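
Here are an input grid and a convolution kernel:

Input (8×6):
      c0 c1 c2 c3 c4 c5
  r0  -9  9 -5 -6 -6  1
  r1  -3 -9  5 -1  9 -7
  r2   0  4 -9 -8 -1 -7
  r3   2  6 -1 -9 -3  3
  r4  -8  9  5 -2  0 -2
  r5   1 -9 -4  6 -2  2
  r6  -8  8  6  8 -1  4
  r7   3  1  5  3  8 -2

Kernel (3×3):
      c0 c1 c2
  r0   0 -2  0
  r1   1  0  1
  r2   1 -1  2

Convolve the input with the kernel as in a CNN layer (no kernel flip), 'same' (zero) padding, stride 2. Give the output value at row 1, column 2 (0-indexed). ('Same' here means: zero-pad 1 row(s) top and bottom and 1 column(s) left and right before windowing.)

-33

The receptive field on the zero-padded input at this output position is [-1 9 -7 / -8 -1 -7 / -9 -3 3]. Elementwise product with the kernel and sum: 9·-2 + -8·1 + -7·1 + -9·1 + -3·-1 + 3·2.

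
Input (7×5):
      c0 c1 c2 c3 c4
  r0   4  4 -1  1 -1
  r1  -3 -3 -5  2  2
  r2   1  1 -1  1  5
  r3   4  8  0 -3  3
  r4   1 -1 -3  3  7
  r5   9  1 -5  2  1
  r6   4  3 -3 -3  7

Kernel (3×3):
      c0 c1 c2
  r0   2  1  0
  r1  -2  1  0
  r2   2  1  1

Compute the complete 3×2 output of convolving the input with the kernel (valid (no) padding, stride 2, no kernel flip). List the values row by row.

17 15
1 0
-8 7

Output[0,0]: The receptive field on the input at this output position is [4 4 -1 / -3 -3 -5 / 1 1 -1]. Elementwise product with the kernel and sum: 4·2 + 4·1 + -3·-2 + -3·1 + 1·2 + 1·1 + -1·1.
Output[0,1]: The receptive field on the input at this output position is [-1 1 -1 / -5 2 2 / -1 1 5]. Elementwise product with the kernel and sum: -1·2 + 1·1 + -5·-2 + 2·1 + -1·2 + 1·1 + 5·1.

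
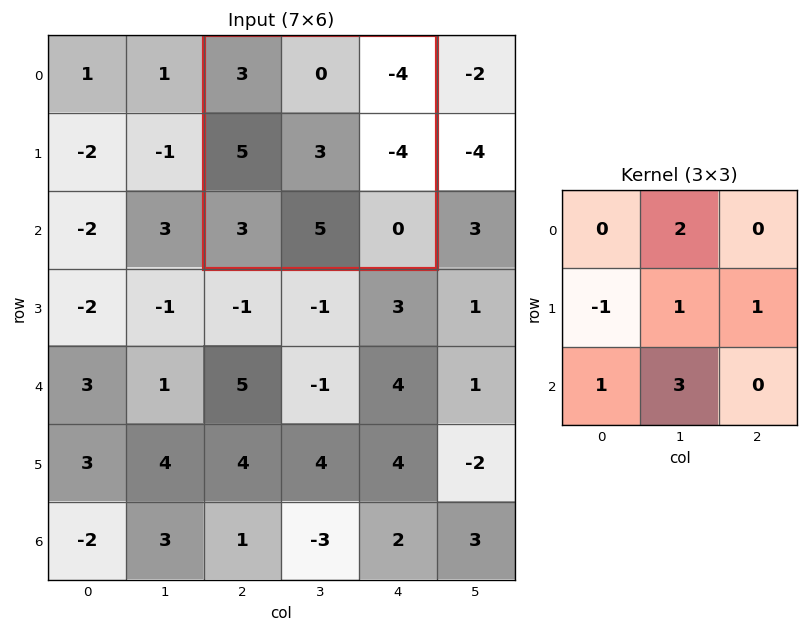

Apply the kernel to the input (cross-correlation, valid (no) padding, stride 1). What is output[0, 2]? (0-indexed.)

12

The receptive field on the input at this output position is [3 0 -4 / 5 3 -4 / 3 5 0]. Elementwise product with the kernel and sum: 0·2 + 5·-1 + 3·1 + -4·1 + 3·1 + 5·3.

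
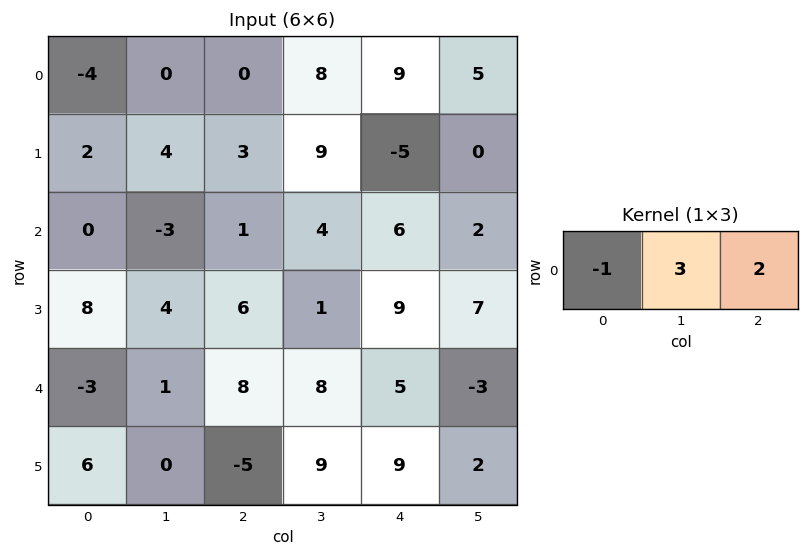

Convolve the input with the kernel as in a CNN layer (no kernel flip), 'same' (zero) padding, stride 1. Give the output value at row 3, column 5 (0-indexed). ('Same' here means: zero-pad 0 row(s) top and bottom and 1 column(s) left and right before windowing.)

12

The receptive field on the zero-padded input at this output position is [9 7 0]. Elementwise product with the kernel and sum: 9·-1 + 7·3 + 0·2.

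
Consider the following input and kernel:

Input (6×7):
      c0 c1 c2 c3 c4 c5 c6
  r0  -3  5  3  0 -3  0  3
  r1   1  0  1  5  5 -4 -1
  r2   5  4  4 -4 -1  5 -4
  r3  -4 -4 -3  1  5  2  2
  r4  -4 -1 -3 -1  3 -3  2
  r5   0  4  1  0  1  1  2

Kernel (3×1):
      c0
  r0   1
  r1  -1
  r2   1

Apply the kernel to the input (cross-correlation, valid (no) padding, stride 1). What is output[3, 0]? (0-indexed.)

0

The receptive field on the input at this output position is [-4 / -4 / 0]. Elementwise product with the kernel and sum: -4·1 + -4·-1 + 0·1.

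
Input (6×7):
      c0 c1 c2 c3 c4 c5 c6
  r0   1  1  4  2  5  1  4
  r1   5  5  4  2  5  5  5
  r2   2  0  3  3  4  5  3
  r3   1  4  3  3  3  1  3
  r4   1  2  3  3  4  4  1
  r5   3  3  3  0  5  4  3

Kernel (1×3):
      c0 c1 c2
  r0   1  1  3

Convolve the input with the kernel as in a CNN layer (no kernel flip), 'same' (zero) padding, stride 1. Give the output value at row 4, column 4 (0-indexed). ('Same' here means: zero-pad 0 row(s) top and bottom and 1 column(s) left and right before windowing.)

19

The receptive field on the zero-padded input at this output position is [3 4 4]. Elementwise product with the kernel and sum: 3·1 + 4·1 + 4·3.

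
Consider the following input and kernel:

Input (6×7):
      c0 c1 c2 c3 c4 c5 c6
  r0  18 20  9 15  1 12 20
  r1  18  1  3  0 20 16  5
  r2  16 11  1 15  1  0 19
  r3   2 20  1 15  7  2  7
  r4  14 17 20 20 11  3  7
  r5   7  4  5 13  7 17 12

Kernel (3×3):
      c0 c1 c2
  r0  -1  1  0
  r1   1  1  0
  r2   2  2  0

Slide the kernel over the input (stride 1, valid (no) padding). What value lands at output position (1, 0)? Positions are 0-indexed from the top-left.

The receptive field on the input at this output position is [18 1 3 / 16 11 1 / 2 20 1]. Elementwise product with the kernel and sum: 18·-1 + 1·1 + 16·1 + 11·1 + 2·2 + 20·2.

54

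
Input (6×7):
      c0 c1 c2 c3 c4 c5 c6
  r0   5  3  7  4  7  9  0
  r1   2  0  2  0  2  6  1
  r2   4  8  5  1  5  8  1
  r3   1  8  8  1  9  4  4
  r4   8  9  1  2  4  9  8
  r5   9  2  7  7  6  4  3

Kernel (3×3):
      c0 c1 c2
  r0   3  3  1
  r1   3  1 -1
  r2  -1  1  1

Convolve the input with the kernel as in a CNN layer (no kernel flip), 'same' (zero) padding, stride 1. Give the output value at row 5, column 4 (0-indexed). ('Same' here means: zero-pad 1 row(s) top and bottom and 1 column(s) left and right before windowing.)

50

The receptive field on the zero-padded input at this output position is [2 4 9 / 7 6 4 / 0 0 0]. Elementwise product with the kernel and sum: 2·3 + 4·3 + 9·1 + 7·3 + 6·1 + 4·-1 + 0·-1 + 0·1 + 0·1.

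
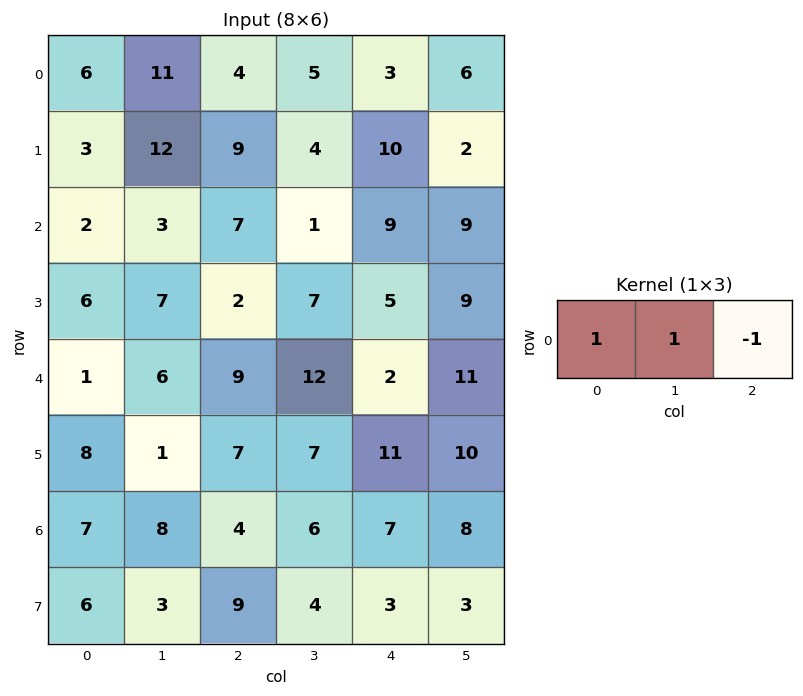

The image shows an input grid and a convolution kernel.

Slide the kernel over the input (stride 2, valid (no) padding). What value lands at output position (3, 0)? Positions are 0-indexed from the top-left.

The receptive field on the input at this output position is [7 8 4]. Elementwise product with the kernel and sum: 7·1 + 8·1 + 4·-1.

11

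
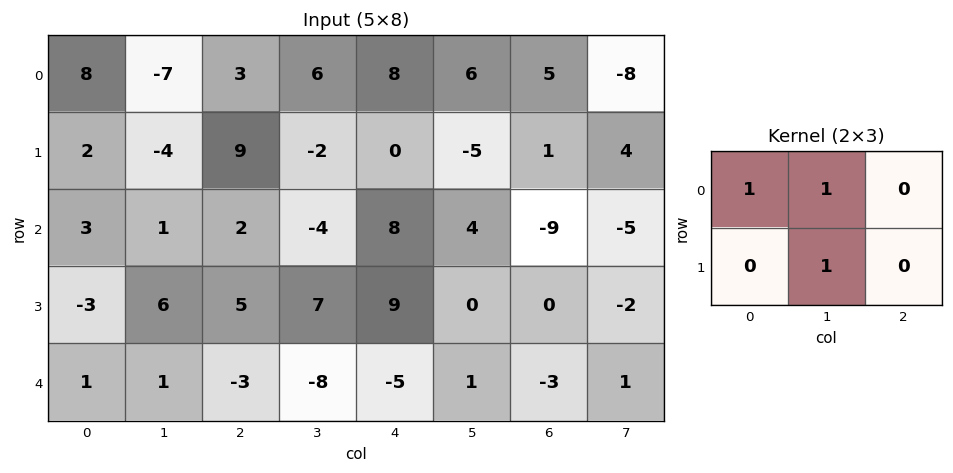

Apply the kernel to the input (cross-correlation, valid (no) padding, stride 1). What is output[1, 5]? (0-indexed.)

-13

The receptive field on the input at this output position is [-5 1 4 / 4 -9 -5]. Elementwise product with the kernel and sum: -5·1 + 1·1 + -9·1.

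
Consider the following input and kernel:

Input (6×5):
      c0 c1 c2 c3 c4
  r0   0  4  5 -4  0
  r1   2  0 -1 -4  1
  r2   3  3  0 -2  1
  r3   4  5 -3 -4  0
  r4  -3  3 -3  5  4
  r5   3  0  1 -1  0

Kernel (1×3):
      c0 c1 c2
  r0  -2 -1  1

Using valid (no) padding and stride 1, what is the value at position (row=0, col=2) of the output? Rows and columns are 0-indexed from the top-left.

The receptive field on the input at this output position is [5 -4 0]. Elementwise product with the kernel and sum: 5·-2 + -4·-1 + 0·1.

-6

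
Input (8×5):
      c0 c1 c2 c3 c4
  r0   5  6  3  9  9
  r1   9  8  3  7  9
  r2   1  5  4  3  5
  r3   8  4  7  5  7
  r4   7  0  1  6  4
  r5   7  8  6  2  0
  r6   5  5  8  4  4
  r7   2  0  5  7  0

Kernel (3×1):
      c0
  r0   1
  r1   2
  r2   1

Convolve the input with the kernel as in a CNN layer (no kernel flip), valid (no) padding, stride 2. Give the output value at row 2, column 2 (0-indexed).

8

The receptive field on the input at this output position is [4 / 0 / 4]. Elementwise product with the kernel and sum: 4·1 + 0·2 + 4·1.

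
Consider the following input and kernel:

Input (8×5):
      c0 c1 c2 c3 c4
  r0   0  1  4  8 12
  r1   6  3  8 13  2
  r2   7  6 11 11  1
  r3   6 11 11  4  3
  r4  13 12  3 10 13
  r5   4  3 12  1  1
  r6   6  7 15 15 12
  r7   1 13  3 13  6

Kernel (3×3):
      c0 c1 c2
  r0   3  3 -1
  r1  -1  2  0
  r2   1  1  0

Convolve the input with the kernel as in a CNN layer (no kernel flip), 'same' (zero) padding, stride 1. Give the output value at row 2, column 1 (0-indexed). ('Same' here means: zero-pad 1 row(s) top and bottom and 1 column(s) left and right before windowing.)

The receptive field on the zero-padded input at this output position is [6 3 8 / 7 6 11 / 6 11 11]. Elementwise product with the kernel and sum: 6·3 + 3·3 + 8·-1 + 7·-1 + 6·2 + 6·1 + 11·1.

41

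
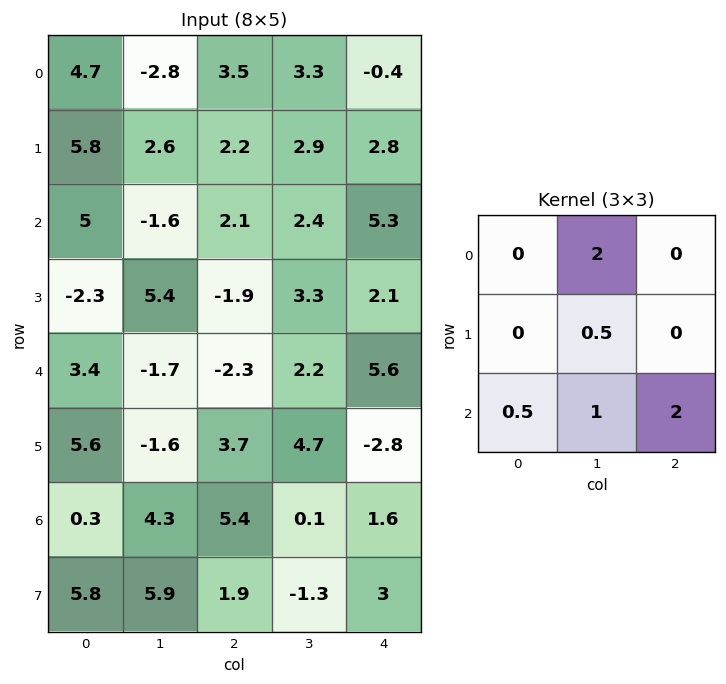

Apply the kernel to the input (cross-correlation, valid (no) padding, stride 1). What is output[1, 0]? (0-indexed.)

4.85

The receptive field on the input at this output position is [5.8 2.6 2.2 / 5 -1.6 2.1 / -2.3 5.4 -1.9]. Elementwise product with the kernel and sum: 2.6·2 + -1.6·0.5 + -2.3·0.5 + 5.4·1 + -1.9·2.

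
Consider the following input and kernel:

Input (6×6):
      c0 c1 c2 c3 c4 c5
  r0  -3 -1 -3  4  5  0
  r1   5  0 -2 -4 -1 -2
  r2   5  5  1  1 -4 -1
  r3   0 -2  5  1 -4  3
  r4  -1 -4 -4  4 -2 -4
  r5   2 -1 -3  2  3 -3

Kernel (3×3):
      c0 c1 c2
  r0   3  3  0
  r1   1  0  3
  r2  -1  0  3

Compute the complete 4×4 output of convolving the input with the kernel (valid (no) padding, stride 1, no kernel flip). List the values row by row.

-15 -26 -15 13
38 7 -46 -9
34 35 -3 -15
-30 24 20 -28

Output[0,0]: The receptive field on the input at this output position is [-3 -1 -3 / 5 0 -2 / 5 5 1]. Elementwise product with the kernel and sum: -3·3 + -1·3 + 5·1 + -2·3 + 5·-1 + 1·3.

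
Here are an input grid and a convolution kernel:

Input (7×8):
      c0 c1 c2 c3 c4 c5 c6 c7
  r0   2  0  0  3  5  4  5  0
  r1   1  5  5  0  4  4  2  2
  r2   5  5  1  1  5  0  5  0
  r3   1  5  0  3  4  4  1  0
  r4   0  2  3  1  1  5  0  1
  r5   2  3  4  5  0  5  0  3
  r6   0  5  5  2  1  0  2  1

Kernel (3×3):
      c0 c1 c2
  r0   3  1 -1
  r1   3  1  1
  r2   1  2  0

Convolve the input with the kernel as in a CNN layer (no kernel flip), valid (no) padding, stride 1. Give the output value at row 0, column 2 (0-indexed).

20

The receptive field on the input at this output position is [0 3 5 / 5 0 4 / 1 1 5]. Elementwise product with the kernel and sum: 0·3 + 3·1 + 5·-1 + 5·3 + 0·1 + 4·1 + 1·1 + 1·2.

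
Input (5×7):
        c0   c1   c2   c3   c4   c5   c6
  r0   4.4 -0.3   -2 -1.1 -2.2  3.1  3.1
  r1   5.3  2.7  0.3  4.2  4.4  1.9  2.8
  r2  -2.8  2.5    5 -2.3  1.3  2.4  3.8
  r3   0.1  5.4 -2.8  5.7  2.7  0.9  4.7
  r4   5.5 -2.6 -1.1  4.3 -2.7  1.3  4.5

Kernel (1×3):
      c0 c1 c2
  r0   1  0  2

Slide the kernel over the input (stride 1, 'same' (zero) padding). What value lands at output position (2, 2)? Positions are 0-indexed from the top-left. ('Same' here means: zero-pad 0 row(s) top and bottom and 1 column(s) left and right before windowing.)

-2.1

The receptive field on the zero-padded input at this output position is [2.5 5 -2.3]. Elementwise product with the kernel and sum: 2.5·1 + -2.3·2.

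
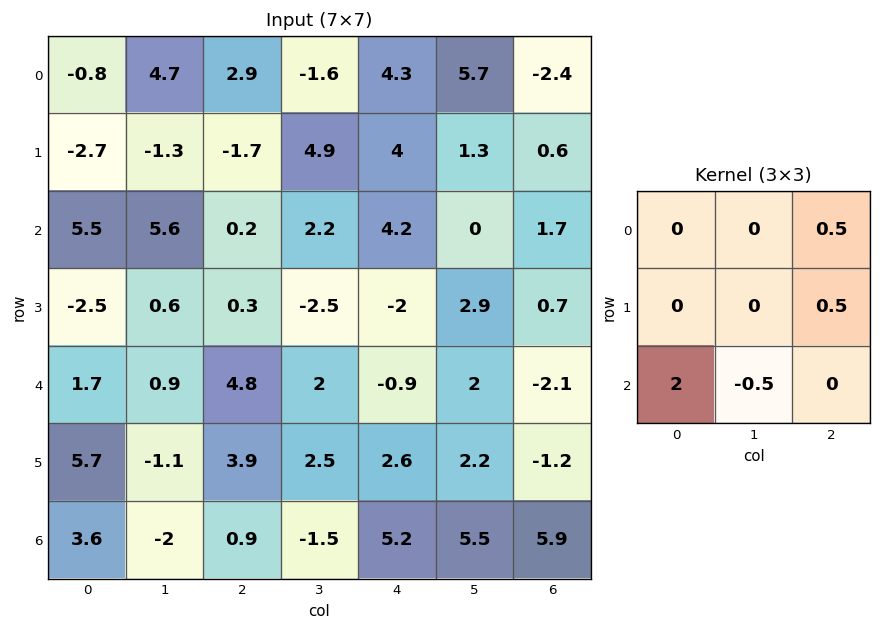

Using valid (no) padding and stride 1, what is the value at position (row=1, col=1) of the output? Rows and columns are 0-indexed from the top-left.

4.6

The receptive field on the input at this output position is [-1.3 -1.7 4.9 / 5.6 0.2 2.2 / 0.6 0.3 -2.5]. Elementwise product with the kernel and sum: 4.9·0.5 + 2.2·0.5 + 0.6·2 + 0.3·-0.5.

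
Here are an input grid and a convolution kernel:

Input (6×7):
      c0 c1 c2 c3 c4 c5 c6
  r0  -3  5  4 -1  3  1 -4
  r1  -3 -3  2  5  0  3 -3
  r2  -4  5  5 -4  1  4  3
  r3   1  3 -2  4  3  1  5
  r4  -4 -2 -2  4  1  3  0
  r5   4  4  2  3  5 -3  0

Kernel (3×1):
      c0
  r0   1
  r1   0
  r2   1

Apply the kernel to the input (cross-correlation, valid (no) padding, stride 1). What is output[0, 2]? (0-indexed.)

The receptive field on the input at this output position is [4 / 2 / 5]. Elementwise product with the kernel and sum: 4·1 + 5·1.

9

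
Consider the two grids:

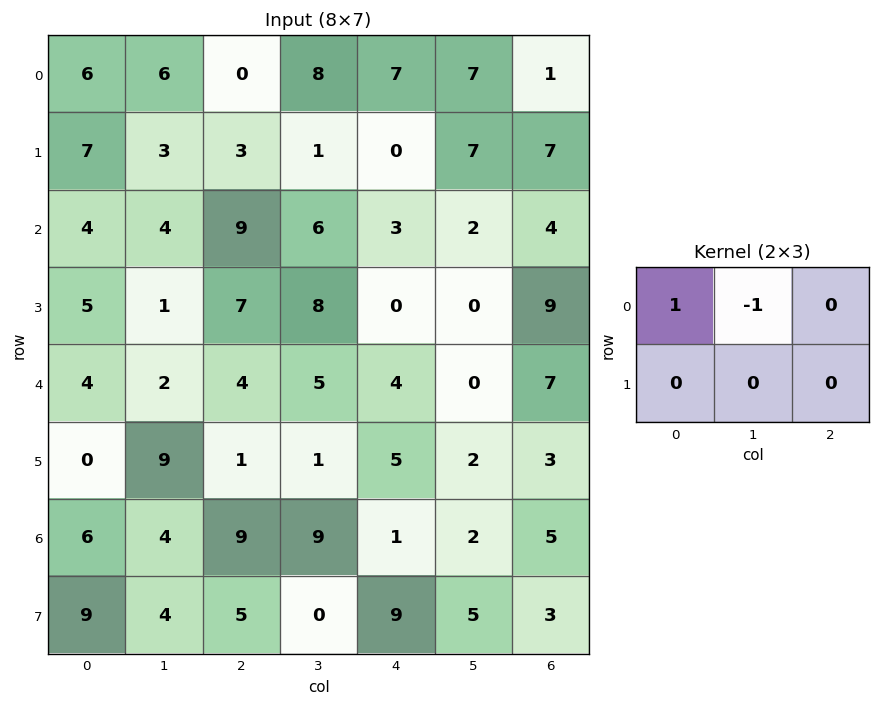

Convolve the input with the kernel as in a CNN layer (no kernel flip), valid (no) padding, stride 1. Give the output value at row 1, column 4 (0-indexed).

The receptive field on the input at this output position is [0 7 7 / 3 2 4]. Elementwise product with the kernel and sum: 0·1 + 7·-1.

-7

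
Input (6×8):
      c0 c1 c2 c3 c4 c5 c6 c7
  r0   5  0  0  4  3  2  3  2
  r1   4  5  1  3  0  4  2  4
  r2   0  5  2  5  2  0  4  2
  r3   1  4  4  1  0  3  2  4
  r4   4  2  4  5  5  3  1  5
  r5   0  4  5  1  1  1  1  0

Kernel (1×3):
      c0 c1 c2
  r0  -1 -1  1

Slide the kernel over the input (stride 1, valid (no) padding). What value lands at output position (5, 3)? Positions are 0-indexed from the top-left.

The receptive field on the input at this output position is [1 1 1]. Elementwise product with the kernel and sum: 1·-1 + 1·-1 + 1·1.

-1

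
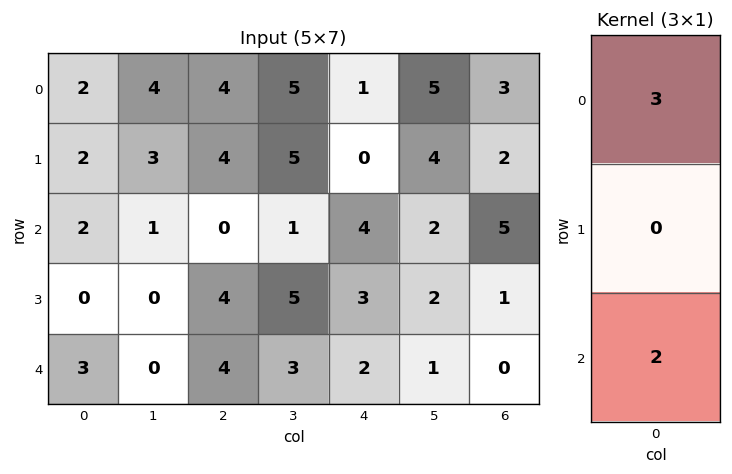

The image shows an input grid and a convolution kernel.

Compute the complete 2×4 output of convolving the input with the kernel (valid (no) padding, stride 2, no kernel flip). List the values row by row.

10 12 11 19
12 8 16 15

Output[0,0]: The receptive field on the input at this output position is [2 / 2 / 2]. Elementwise product with the kernel and sum: 2·3 + 2·2.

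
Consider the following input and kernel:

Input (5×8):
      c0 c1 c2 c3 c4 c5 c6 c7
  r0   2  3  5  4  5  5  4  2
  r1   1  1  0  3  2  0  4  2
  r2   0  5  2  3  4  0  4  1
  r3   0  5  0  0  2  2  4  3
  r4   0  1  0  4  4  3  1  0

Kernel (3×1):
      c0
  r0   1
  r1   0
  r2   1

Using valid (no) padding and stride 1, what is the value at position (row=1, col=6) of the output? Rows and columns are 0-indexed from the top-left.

The receptive field on the input at this output position is [4 / 4 / 4]. Elementwise product with the kernel and sum: 4·1 + 4·1.

8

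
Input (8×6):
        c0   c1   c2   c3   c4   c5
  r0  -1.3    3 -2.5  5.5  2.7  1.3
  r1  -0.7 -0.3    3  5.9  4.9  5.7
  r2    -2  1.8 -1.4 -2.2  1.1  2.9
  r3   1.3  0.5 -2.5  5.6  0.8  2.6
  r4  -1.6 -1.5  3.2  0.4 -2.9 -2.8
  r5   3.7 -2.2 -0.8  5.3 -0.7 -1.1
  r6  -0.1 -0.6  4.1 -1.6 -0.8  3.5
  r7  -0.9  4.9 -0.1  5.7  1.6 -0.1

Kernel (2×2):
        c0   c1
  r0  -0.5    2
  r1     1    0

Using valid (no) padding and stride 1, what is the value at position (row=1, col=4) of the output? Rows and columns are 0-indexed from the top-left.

10.05

The receptive field on the input at this output position is [4.9 5.7 / 1.1 2.9]. Elementwise product with the kernel and sum: 4.9·-0.5 + 5.7·2 + 1.1·1.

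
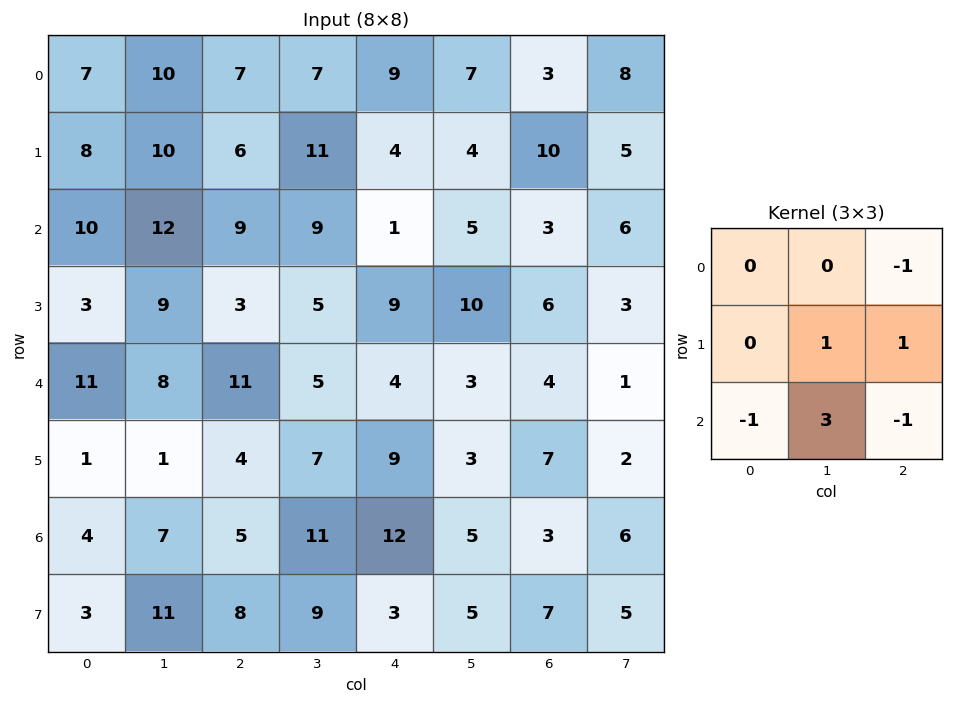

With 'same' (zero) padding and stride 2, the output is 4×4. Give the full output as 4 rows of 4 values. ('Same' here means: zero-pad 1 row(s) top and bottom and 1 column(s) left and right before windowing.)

Output[0,0]: The receptive field on the zero-padded input at this output position is [0 0 0 / 0 7 10 / 0 8 10]. Elementwise product with the kernel and sum: 0·-1 + 7·1 + 10·1 + 0·-1 + 8·3 + 10·-1.
Output[0,1]: The receptive field on the zero-padded input at this output position is [0 0 0 / 10 7 7 / 10 6 11]. Elementwise product with the kernel and sum: 0·-1 + 7·1 + 7·1 + 10·-1 + 6·3 + 11·-1.

31 11 13 32
12 2 14 9
12 15 14 18
8 13 9 18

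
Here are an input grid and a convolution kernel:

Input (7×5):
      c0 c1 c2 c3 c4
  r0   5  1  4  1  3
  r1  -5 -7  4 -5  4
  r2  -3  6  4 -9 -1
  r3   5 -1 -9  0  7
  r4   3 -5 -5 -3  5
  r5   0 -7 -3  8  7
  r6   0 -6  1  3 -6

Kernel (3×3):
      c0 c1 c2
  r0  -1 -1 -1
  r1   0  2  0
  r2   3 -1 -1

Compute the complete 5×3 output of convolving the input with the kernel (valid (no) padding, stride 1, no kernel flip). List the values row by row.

Output[0,0]: The receptive field on the input at this output position is [5 1 4 / -5 -7 4 / -3 6 4]. Elementwise product with the kernel and sum: 5·-1 + 1·-1 + 4·-1 + -7·2 + -3·3 + 6·-1 + 4·-1.
Output[0,1]: The receptive field on the input at this output position is [1 4 1 / -7 4 -5 / 6 4 -9]. Elementwise product with the kernel and sum: 1·-1 + 4·-1 + 1·-1 + 4·2 + 6·3 + 4·-1 + -9·-1.

-43 25 4
45 22 -55
10 -26 -11
5 -26 -28
-2 -15 25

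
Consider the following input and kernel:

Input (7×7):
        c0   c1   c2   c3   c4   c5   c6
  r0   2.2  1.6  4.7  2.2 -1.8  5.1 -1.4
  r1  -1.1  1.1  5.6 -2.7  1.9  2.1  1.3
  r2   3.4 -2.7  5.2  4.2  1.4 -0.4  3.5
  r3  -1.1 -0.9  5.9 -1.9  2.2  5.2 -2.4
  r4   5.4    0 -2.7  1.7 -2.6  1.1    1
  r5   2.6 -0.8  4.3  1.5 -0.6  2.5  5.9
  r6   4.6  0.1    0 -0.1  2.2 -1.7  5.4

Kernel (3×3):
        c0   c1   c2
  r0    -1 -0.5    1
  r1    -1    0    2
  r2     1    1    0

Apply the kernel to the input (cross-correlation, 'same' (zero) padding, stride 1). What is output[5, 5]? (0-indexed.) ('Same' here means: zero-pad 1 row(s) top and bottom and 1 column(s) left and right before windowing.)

15.95

The receptive field on the zero-padded input at this output position is [-2.6 1.1 1 / -0.6 2.5 5.9 / 2.2 -1.7 5.4]. Elementwise product with the kernel and sum: -2.6·-1 + 1.1·-0.5 + 1·1 + -0.6·-1 + 5.9·2 + 2.2·1 + -1.7·1.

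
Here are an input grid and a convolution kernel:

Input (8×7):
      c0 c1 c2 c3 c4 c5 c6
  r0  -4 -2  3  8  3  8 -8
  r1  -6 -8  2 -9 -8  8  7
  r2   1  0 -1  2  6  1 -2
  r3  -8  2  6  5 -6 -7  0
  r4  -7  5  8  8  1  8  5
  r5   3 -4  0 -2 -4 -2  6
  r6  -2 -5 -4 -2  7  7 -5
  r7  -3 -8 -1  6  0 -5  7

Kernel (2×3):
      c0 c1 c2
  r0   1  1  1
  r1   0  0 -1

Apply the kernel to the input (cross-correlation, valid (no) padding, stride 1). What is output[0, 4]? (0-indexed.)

-4

The receptive field on the input at this output position is [3 8 -8 / -8 8 7]. Elementwise product with the kernel and sum: 3·1 + 8·1 + -8·1 + 7·-1.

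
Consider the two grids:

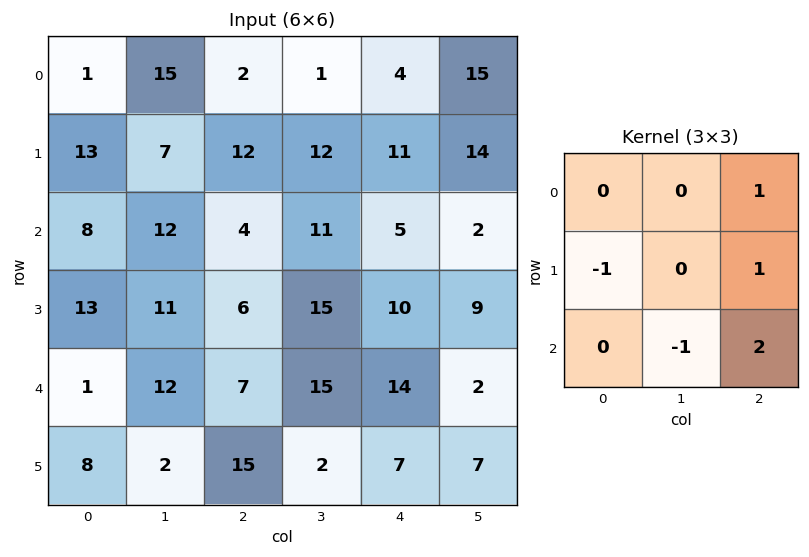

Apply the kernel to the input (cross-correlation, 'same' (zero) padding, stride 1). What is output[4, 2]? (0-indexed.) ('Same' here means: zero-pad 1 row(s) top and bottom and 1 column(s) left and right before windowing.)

7

The receptive field on the zero-padded input at this output position is [11 6 15 / 12 7 15 / 2 15 2]. Elementwise product with the kernel and sum: 15·1 + 12·-1 + 15·1 + 15·-1 + 2·2.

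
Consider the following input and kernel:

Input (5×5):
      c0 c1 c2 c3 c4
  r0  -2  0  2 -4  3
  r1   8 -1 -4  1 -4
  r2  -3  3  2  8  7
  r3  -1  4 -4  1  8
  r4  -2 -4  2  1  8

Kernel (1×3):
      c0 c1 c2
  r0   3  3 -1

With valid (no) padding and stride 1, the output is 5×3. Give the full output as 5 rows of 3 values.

Output[0,0]: The receptive field on the input at this output position is [-2 0 2]. Elementwise product with the kernel and sum: -2·3 + 0·3 + 2·-1.
Output[0,1]: The receptive field on the input at this output position is [0 2 -4]. Elementwise product with the kernel and sum: 0·3 + 2·3 + -4·-1.

-8 10 -9
25 -16 -5
-2 7 23
13 -1 -17
-20 -7 1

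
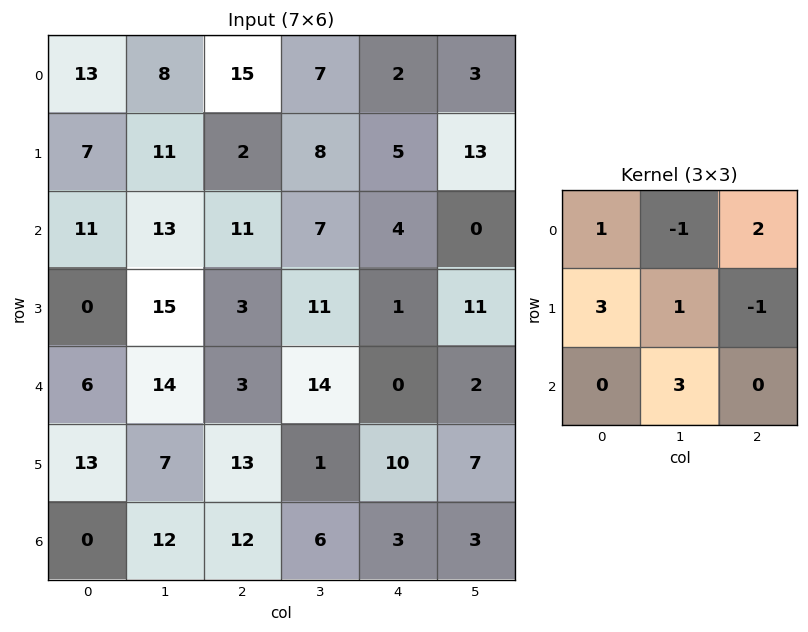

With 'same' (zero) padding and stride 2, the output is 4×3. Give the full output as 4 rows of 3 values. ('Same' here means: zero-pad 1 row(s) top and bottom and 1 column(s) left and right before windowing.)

26 38 35
13 77 57
61 104 102
-11 38 23

Output[0,0]: The receptive field on the zero-padded input at this output position is [0 0 0 / 0 13 8 / 0 7 11]. Elementwise product with the kernel and sum: 0·1 + 0·-1 + 0·2 + 0·3 + 13·1 + 8·-1 + 7·3.
Output[0,1]: The receptive field on the zero-padded input at this output position is [0 0 0 / 8 15 7 / 11 2 8]. Elementwise product with the kernel and sum: 0·1 + 0·-1 + 0·2 + 8·3 + 15·1 + 7·-1 + 2·3.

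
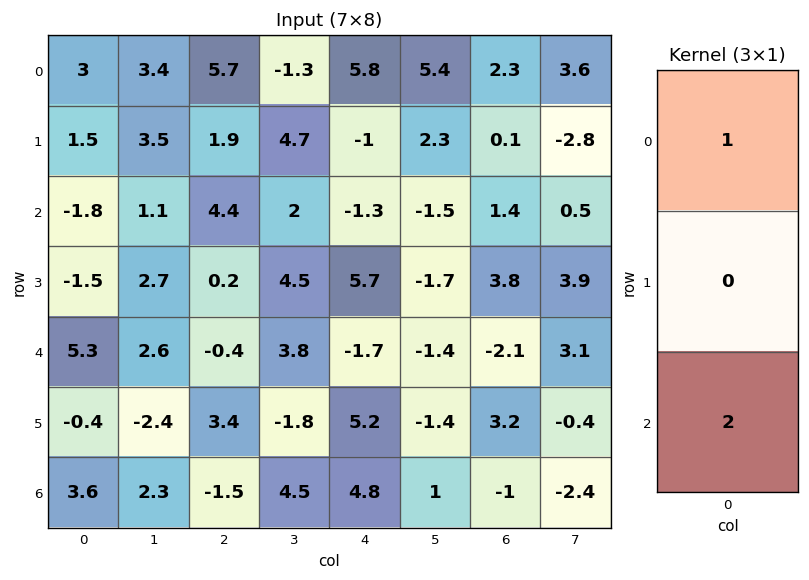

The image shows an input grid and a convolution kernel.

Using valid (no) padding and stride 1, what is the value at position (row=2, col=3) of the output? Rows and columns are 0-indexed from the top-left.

The receptive field on the input at this output position is [2 / 4.5 / 3.8]. Elementwise product with the kernel and sum: 2·1 + 3.8·2.

9.6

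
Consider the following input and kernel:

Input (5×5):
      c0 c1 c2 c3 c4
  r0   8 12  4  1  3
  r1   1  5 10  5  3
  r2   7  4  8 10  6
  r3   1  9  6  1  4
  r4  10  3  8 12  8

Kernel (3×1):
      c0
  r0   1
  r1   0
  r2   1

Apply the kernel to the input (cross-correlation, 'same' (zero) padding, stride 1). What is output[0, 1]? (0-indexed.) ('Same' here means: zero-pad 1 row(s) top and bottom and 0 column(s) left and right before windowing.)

The receptive field on the zero-padded input at this output position is [0 / 12 / 5]. Elementwise product with the kernel and sum: 0·1 + 5·1.

5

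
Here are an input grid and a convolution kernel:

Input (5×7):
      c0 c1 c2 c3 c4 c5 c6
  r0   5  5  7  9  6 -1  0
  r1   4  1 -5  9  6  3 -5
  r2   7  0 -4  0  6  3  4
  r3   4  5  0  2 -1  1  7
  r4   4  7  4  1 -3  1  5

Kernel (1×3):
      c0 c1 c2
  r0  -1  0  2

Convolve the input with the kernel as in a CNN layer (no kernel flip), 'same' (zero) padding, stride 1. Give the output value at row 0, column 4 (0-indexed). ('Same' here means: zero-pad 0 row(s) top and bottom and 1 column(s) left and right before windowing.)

The receptive field on the zero-padded input at this output position is [9 6 -1]. Elementwise product with the kernel and sum: 9·-1 + -1·2.

-11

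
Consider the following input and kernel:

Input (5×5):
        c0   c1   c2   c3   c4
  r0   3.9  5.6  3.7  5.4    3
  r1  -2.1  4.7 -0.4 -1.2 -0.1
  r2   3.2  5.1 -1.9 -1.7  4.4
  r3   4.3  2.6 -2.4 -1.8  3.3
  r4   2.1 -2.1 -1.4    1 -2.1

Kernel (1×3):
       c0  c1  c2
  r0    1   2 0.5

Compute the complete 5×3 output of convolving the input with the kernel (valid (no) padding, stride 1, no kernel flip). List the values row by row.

16.95 15.7 16
7.1 3.3 -2.85
12.45 0.45 -3.1
8.3 -3.1 -4.35
-2.8 -4.4 -0.45

Output[0,0]: The receptive field on the input at this output position is [3.9 5.6 3.7]. Elementwise product with the kernel and sum: 3.9·1 + 5.6·2 + 3.7·0.5.
Output[0,1]: The receptive field on the input at this output position is [5.6 3.7 5.4]. Elementwise product with the kernel and sum: 5.6·1 + 3.7·2 + 5.4·0.5.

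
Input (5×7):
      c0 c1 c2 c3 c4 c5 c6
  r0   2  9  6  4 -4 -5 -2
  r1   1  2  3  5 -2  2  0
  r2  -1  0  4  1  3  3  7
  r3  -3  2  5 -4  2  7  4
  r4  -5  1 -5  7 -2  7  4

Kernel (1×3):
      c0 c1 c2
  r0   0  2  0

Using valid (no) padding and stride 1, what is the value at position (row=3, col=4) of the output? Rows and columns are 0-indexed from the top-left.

The receptive field on the input at this output position is [2 7 4]. Elementwise product with the kernel and sum: 7·2.

14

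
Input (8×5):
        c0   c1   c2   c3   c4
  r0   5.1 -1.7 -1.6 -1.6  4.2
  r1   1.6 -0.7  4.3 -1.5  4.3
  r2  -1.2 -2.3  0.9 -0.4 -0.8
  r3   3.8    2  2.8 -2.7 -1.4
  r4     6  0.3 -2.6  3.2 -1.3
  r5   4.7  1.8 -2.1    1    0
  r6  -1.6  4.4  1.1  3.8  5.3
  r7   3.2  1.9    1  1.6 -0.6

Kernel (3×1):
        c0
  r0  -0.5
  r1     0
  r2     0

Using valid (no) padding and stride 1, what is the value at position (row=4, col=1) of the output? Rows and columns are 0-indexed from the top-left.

The receptive field on the input at this output position is [0.3 / 1.8 / 4.4]. Elementwise product with the kernel and sum: 0.3·-0.5.

-0.15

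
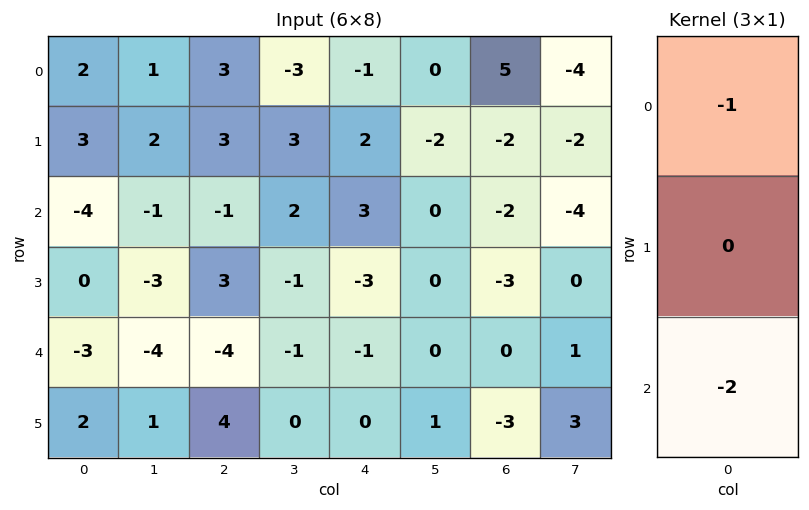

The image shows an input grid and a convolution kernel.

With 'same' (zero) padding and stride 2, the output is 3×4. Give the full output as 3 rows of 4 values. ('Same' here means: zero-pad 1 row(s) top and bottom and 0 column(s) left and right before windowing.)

Output[0,0]: The receptive field on the zero-padded input at this output position is [0 / 2 / 3]. Elementwise product with the kernel and sum: 0·-1 + 3·-2.

-6 -6 -4 4
-3 -9 4 8
-4 -11 3 9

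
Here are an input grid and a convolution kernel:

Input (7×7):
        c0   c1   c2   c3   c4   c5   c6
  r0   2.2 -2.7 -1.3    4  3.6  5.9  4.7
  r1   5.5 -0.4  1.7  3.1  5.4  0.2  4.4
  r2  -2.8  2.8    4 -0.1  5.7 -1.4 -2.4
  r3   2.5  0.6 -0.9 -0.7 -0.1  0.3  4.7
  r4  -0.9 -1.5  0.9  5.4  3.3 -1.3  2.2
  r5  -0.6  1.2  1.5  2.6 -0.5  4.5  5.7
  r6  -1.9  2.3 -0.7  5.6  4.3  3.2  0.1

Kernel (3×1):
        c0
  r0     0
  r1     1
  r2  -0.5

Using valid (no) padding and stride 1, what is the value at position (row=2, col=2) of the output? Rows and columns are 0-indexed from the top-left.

The receptive field on the input at this output position is [4 / -0.9 / 0.9]. Elementwise product with the kernel and sum: -0.9·1 + 0.9·-0.5.

-1.35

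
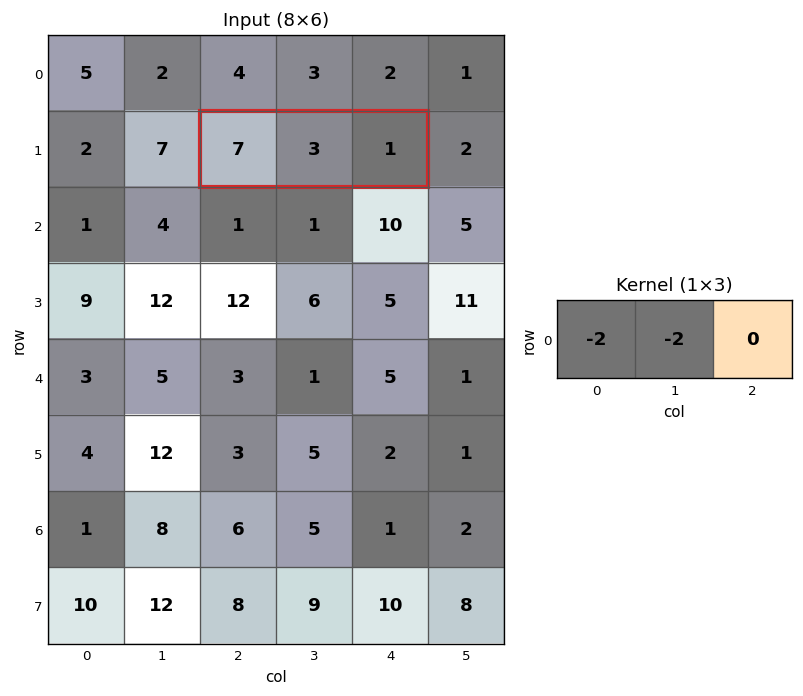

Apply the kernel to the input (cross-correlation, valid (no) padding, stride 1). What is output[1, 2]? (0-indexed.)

-20

The receptive field on the input at this output position is [7 3 1]. Elementwise product with the kernel and sum: 7·-2 + 3·-2.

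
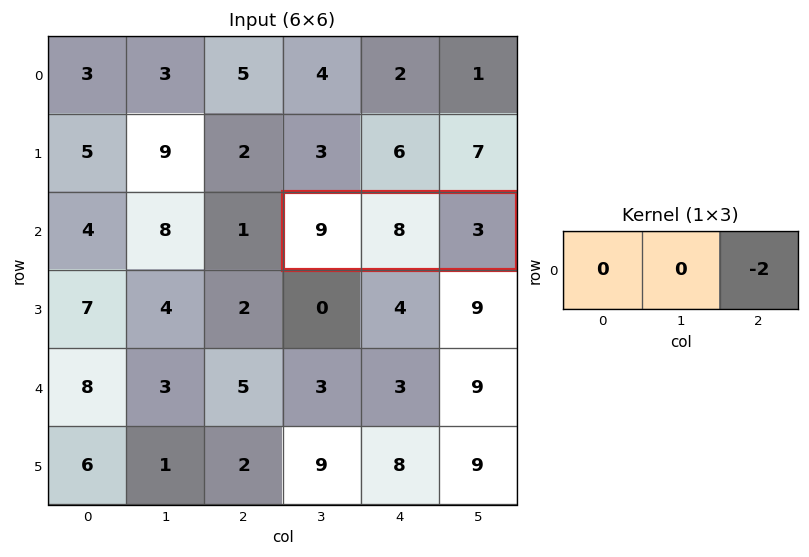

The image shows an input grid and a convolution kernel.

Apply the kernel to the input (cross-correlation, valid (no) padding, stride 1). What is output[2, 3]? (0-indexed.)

The receptive field on the input at this output position is [9 8 3]. Elementwise product with the kernel and sum: 3·-2.

-6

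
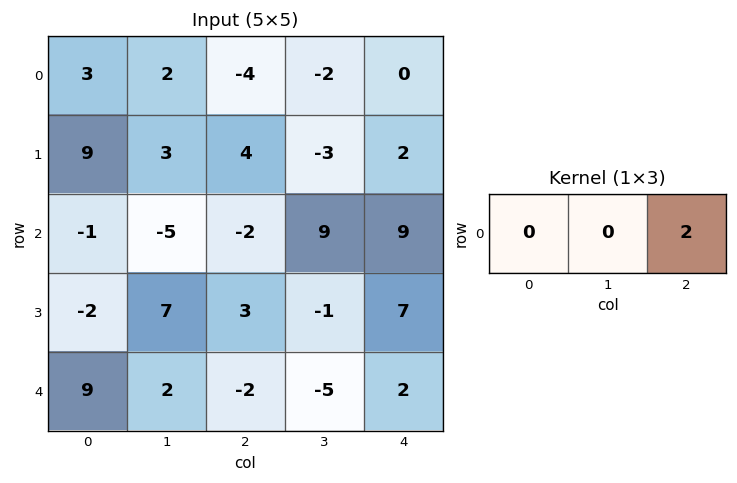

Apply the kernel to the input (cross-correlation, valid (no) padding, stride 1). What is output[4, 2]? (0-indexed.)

The receptive field on the input at this output position is [-2 -5 2]. Elementwise product with the kernel and sum: 2·2.

4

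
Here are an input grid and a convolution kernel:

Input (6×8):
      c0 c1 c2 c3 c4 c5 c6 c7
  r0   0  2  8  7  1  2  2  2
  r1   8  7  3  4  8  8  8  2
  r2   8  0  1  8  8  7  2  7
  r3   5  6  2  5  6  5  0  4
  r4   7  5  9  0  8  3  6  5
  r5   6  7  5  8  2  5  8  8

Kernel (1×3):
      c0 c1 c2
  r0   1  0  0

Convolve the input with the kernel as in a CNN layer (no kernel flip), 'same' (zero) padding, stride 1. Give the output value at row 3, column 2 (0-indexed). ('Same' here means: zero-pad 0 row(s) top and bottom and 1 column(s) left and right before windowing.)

6

The receptive field on the zero-padded input at this output position is [6 2 5]. Elementwise product with the kernel and sum: 6·1.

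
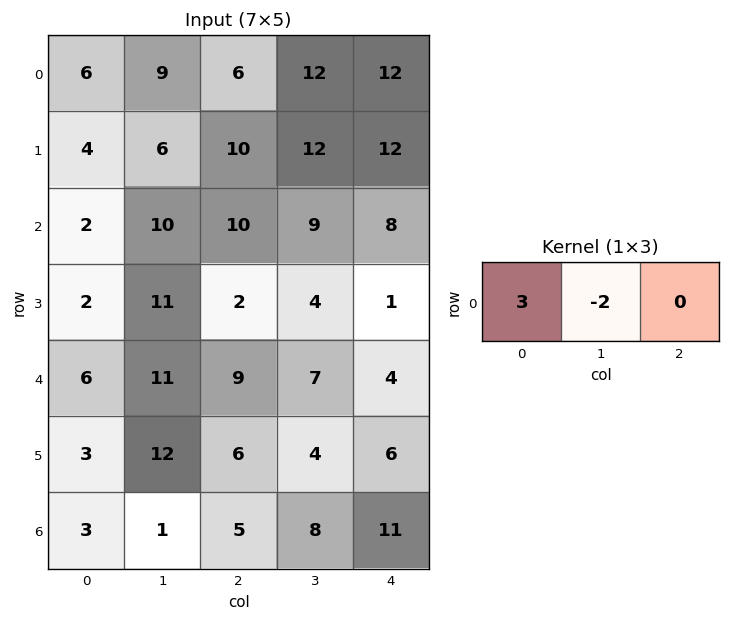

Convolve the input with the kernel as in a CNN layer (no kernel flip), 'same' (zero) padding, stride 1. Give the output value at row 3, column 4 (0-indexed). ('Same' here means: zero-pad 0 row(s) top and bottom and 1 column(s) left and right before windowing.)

The receptive field on the zero-padded input at this output position is [4 1 0]. Elementwise product with the kernel and sum: 4·3 + 1·-2.

10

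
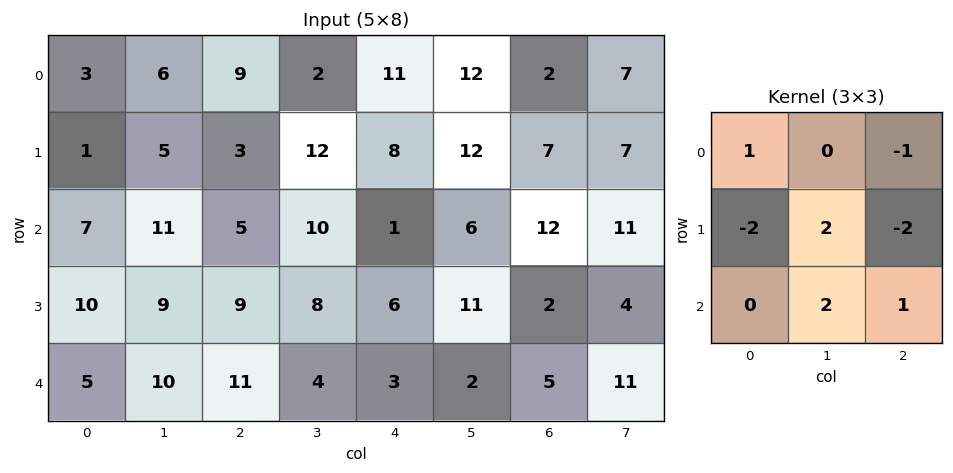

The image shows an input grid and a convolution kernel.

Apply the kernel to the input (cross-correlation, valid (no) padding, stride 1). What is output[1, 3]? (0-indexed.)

The receptive field on the input at this output position is [12 8 12 / 10 1 6 / 8 6 11]. Elementwise product with the kernel and sum: 12·1 + 12·-1 + 10·-2 + 1·2 + 6·-2 + 6·2 + 11·1.

-7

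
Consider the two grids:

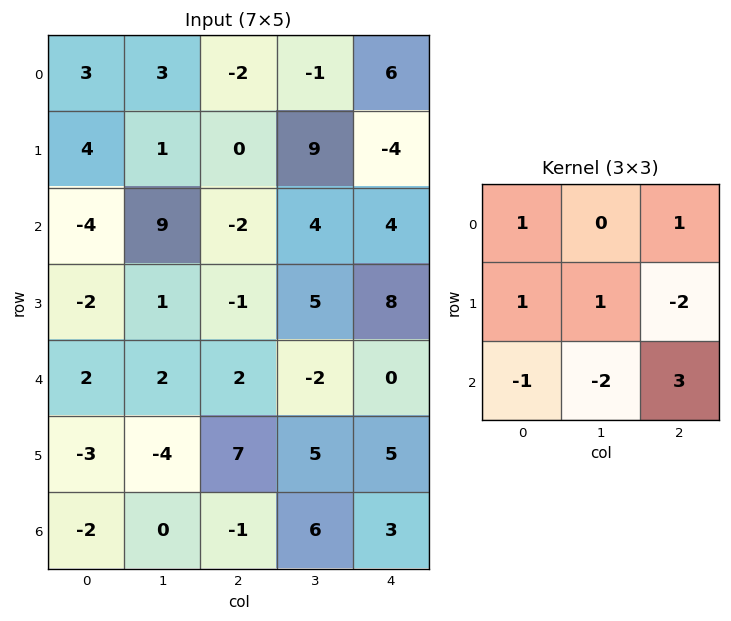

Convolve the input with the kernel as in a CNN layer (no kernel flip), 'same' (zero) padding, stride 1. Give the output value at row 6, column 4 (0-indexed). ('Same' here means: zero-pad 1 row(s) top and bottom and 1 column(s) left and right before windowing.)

The receptive field on the zero-padded input at this output position is [5 5 0 / 6 3 0 / 0 0 0]. Elementwise product with the kernel and sum: 5·1 + 0·1 + 6·1 + 3·1 + 0·-2 + 0·-1 + 0·-2 + 0·3.

14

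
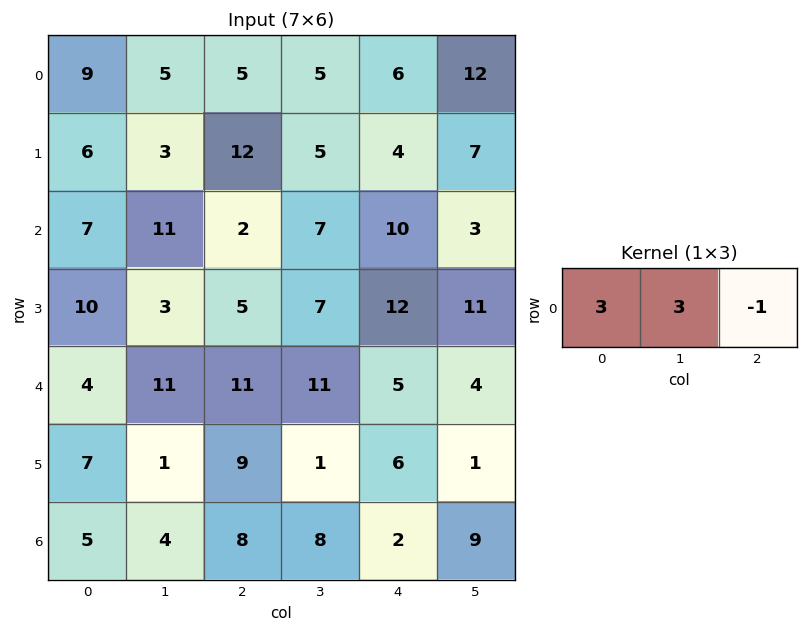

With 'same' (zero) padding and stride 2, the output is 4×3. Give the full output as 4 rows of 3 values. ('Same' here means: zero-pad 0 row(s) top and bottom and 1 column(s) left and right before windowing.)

Output[0,0]: The receptive field on the zero-padded input at this output position is [0 9 5]. Elementwise product with the kernel and sum: 0·3 + 9·3 + 5·-1.

22 25 21
10 32 48
1 55 44
11 28 21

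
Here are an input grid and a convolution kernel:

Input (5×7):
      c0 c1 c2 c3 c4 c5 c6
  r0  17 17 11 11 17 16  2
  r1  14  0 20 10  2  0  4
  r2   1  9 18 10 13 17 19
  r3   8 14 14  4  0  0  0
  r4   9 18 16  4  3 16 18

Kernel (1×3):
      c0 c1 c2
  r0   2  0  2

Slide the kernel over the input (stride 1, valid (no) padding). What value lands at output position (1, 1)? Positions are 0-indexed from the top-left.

20

The receptive field on the input at this output position is [0 20 10]. Elementwise product with the kernel and sum: 0·2 + 10·2.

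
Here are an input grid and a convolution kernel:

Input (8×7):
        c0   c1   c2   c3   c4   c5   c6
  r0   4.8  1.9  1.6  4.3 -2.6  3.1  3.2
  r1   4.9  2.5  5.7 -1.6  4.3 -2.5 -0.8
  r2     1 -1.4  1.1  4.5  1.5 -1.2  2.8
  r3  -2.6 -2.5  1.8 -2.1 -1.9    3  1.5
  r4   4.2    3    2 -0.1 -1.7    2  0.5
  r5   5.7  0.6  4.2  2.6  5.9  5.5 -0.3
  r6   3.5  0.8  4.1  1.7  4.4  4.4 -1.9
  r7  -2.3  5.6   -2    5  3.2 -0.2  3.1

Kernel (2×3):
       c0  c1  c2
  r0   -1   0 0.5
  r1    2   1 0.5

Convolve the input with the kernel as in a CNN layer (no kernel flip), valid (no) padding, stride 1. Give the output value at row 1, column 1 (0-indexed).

The receptive field on the input at this output position is [2.5 5.7 -1.6 / -1.4 1.1 4.5]. Elementwise product with the kernel and sum: 2.5·-1 + -1.6·0.5 + -1.4·2 + 1.1·1 + 4.5·0.5.

-2.75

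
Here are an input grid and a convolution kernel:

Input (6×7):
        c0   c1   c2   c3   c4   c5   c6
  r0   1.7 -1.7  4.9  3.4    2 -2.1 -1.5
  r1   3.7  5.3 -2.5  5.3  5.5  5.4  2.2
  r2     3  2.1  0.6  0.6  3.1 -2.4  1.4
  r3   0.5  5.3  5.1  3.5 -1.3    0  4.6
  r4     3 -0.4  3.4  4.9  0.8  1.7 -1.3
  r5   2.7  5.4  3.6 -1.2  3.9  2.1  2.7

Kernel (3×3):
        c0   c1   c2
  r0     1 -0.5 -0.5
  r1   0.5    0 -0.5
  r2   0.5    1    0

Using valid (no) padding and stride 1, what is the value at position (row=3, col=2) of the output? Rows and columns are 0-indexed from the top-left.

The receptive field on the input at this output position is [5.1 3.5 -1.3 / 3.4 4.9 0.8 / 3.6 -1.2 3.9]. Elementwise product with the kernel and sum: 5.1·1 + 3.5·-0.5 + -1.3·-0.5 + 3.4·0.5 + 0.8·-0.5 + 3.6·0.5 + -1.2·1.

5.9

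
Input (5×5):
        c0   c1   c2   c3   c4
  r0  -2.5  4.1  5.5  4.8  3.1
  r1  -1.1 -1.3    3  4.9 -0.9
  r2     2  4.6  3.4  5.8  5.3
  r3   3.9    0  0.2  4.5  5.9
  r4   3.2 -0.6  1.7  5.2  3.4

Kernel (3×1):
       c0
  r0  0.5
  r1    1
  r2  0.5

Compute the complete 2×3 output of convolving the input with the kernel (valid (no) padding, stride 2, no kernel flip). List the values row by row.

Output[0,0]: The receptive field on the input at this output position is [-2.5 / -1.1 / 2]. Elementwise product with the kernel and sum: -2.5·0.5 + -1.1·1 + 2·0.5.

-1.35 7.45 3.3
6.5 2.75 10.25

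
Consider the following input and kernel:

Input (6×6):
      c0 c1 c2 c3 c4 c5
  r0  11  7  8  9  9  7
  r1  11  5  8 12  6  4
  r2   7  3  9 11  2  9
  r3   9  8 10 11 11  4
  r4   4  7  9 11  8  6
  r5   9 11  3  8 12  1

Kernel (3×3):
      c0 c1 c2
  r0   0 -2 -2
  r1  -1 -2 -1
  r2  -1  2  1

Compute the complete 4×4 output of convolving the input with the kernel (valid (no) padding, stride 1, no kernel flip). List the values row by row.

-51 -41 -59 -58
-31 -49 -46 -29
-40 -57 -48 -48
-47 -75 -58 -46

Output[0,0]: The receptive field on the input at this output position is [11 7 8 / 11 5 8 / 7 3 9]. Elementwise product with the kernel and sum: 7·-2 + 8·-2 + 11·-1 + 5·-2 + 8·-1 + 7·-1 + 3·2 + 9·1.
Output[0,1]: The receptive field on the input at this output position is [7 8 9 / 5 8 12 / 3 9 11]. Elementwise product with the kernel and sum: 8·-2 + 9·-2 + 5·-1 + 8·-2 + 12·-1 + 3·-1 + 9·2 + 11·1.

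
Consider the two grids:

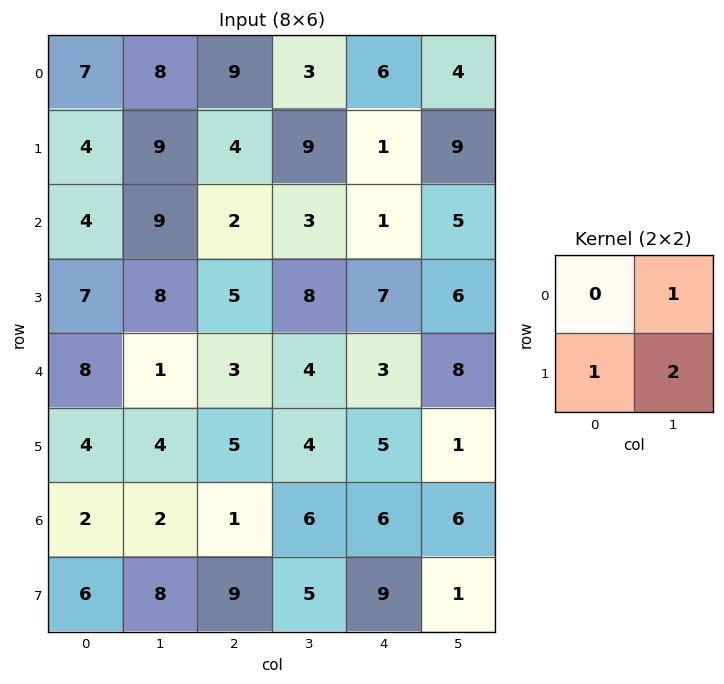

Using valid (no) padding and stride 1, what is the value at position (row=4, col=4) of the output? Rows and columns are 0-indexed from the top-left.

15

The receptive field on the input at this output position is [3 8 / 5 1]. Elementwise product with the kernel and sum: 8·1 + 5·1 + 1·2.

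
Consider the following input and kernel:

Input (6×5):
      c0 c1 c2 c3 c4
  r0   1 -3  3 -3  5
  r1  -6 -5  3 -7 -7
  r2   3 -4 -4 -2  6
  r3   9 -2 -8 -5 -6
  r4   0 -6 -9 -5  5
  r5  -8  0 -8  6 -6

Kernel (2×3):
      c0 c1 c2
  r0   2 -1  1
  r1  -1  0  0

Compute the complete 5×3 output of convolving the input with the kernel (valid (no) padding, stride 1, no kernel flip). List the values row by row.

14 -7 11
-7 -16 10
-3 -4 8
12 5 -8
5 -8 0

Output[0,0]: The receptive field on the input at this output position is [1 -3 3 / -6 -5 3]. Elementwise product with the kernel and sum: 1·2 + -3·-1 + 3·1 + -6·-1.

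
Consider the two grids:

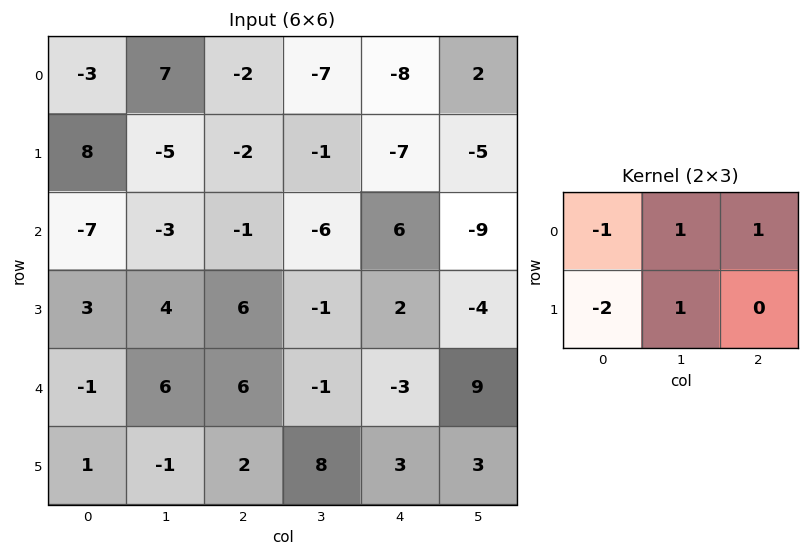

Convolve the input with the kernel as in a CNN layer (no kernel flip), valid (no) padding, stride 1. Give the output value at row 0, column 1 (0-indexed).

The receptive field on the input at this output position is [7 -2 -7 / -5 -2 -1]. Elementwise product with the kernel and sum: 7·-1 + -2·1 + -7·1 + -5·-2 + -2·1.

-8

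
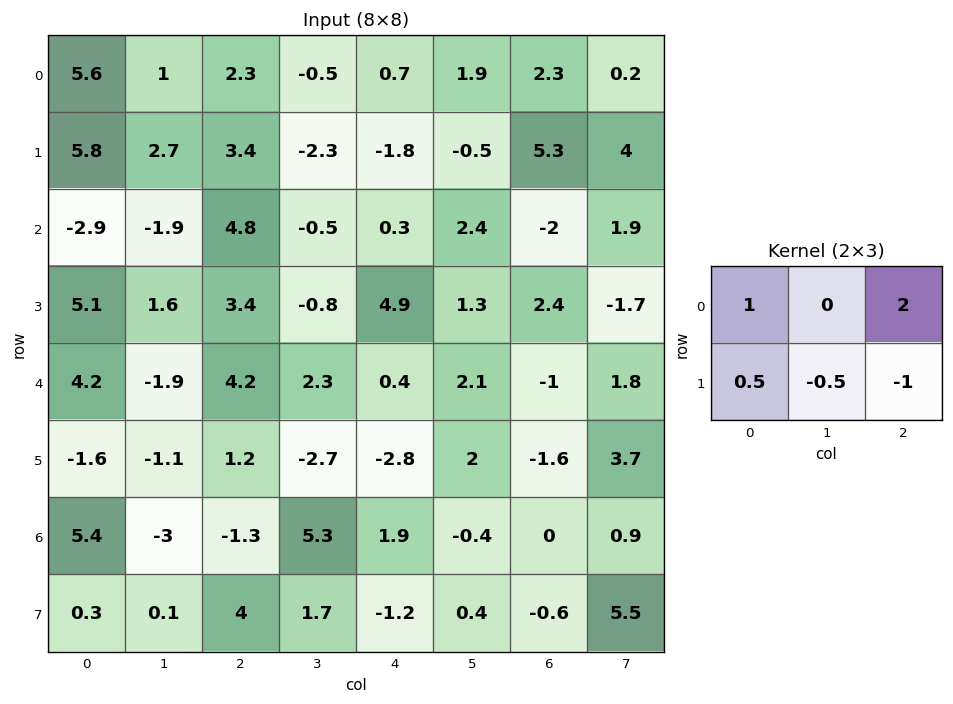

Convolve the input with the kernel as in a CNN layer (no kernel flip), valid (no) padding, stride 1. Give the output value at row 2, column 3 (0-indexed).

0.15

The receptive field on the input at this output position is [-0.5 0.3 2.4 / -0.8 4.9 1.3]. Elementwise product with the kernel and sum: -0.5·1 + 2.4·2 + -0.8·0.5 + 4.9·-0.5 + 1.3·-1.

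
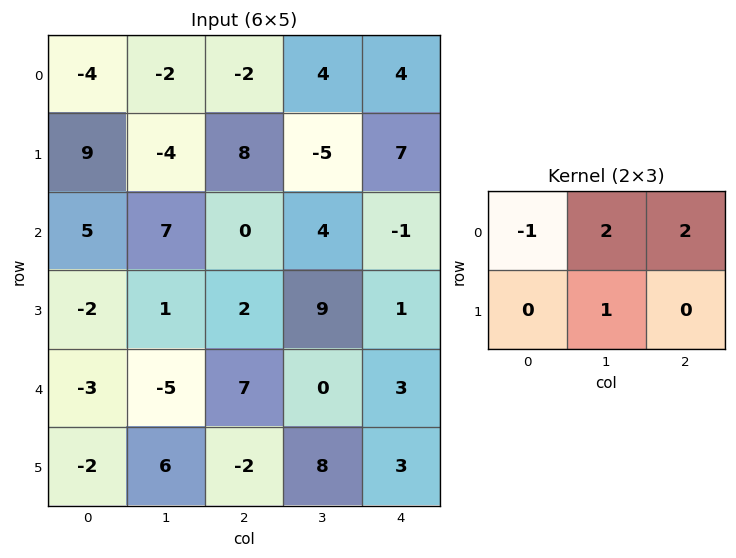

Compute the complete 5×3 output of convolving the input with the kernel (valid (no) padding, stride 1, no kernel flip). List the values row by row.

-8 14 13
6 10 0
10 3 15
3 28 18
13 17 7

Output[0,0]: The receptive field on the input at this output position is [-4 -2 -2 / 9 -4 8]. Elementwise product with the kernel and sum: -4·-1 + -2·2 + -2·2 + -4·1.
Output[0,1]: The receptive field on the input at this output position is [-2 -2 4 / -4 8 -5]. Elementwise product with the kernel and sum: -2·-1 + -2·2 + 4·2 + 8·1.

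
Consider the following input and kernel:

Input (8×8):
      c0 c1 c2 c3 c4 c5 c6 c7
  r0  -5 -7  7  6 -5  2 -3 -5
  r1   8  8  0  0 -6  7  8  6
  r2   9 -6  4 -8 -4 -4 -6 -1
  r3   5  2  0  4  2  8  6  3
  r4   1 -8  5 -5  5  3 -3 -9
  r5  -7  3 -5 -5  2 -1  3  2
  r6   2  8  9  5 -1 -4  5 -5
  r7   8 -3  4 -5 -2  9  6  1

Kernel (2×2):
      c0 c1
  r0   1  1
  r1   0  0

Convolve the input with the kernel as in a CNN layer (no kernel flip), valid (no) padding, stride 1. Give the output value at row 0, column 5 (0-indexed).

-1

The receptive field on the input at this output position is [2 -3 / 7 8]. Elementwise product with the kernel and sum: 2·1 + -3·1.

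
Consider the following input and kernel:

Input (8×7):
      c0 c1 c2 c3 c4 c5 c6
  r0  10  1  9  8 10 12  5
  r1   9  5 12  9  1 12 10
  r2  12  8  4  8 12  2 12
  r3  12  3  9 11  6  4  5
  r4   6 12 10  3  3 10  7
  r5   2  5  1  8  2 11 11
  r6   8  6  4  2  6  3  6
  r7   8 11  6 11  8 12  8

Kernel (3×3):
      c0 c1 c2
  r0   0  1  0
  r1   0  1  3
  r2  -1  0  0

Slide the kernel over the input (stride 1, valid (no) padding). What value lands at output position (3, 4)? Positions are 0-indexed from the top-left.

The receptive field on the input at this output position is [6 4 5 / 3 10 7 / 2 11 11]. Elementwise product with the kernel and sum: 4·1 + 10·1 + 7·3 + 2·-1.

33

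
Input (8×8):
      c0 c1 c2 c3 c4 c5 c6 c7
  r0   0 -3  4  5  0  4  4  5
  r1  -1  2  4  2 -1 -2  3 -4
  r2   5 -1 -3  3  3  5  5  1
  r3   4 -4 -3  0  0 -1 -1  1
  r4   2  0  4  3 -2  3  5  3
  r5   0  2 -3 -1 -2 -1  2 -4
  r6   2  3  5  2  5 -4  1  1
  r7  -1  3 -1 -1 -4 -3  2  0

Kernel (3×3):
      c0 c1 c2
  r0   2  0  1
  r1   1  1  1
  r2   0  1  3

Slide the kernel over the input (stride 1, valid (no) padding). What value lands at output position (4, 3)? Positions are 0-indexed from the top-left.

-2

The receptive field on the input at this output position is [3 -2 3 / -1 -2 -1 / 2 5 -4]. Elementwise product with the kernel and sum: 3·2 + 3·1 + -1·1 + -2·1 + -1·1 + 5·1 + -4·3.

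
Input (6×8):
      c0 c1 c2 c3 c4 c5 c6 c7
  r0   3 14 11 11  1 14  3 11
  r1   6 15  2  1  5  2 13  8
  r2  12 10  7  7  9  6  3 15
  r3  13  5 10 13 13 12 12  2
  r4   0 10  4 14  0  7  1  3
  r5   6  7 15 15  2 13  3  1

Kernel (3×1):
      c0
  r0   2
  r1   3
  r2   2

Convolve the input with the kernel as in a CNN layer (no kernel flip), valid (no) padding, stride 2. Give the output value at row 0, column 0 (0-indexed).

The receptive field on the input at this output position is [3 / 6 / 12]. Elementwise product with the kernel and sum: 3·2 + 6·3 + 12·2.

48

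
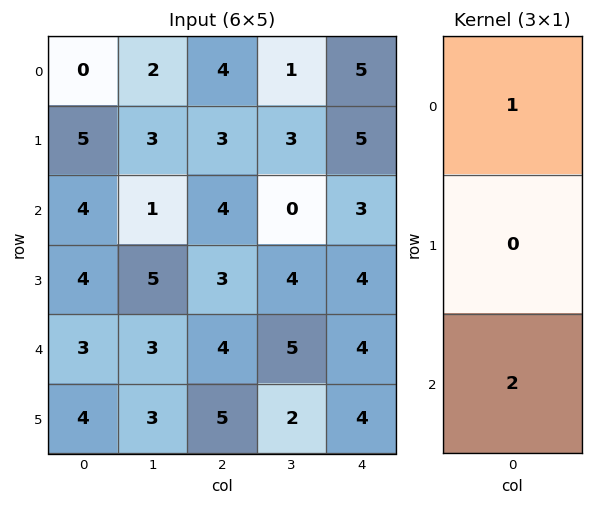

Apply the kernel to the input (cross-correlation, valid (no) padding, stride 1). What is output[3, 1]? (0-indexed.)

11

The receptive field on the input at this output position is [5 / 3 / 3]. Elementwise product with the kernel and sum: 5·1 + 3·2.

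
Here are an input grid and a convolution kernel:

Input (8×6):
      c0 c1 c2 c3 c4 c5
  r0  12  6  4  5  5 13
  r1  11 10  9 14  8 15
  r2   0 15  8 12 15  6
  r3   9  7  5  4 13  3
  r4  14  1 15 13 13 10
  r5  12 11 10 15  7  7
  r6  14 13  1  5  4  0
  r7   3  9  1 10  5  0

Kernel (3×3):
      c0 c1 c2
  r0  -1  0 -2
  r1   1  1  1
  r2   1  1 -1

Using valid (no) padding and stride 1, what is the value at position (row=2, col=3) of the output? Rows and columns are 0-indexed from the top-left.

12

The receptive field on the input at this output position is [12 15 6 / 4 13 3 / 13 13 10]. Elementwise product with the kernel and sum: 12·-1 + 6·-2 + 4·1 + 13·1 + 3·1 + 13·1 + 13·1 + 10·-1.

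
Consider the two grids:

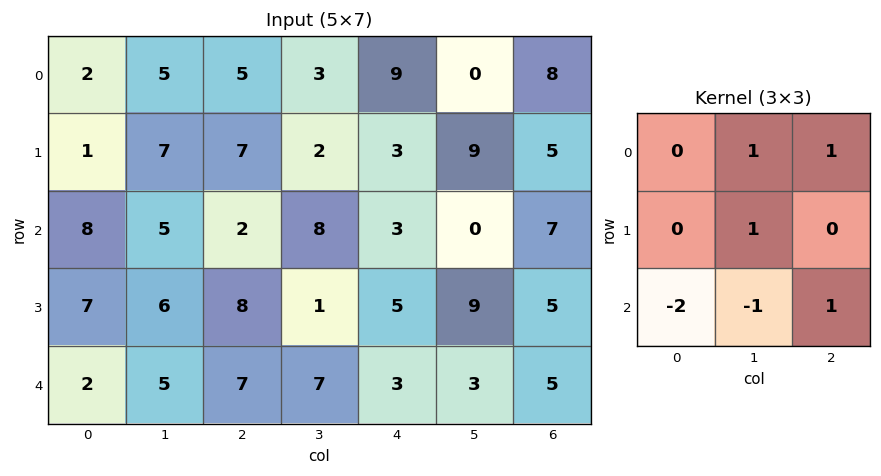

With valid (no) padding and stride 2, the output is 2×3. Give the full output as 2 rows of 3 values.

-2 5 18
11 -6 12

Output[0,0]: The receptive field on the input at this output position is [2 5 5 / 1 7 7 / 8 5 2]. Elementwise product with the kernel and sum: 5·1 + 5·1 + 7·1 + 8·-2 + 5·-1 + 2·1.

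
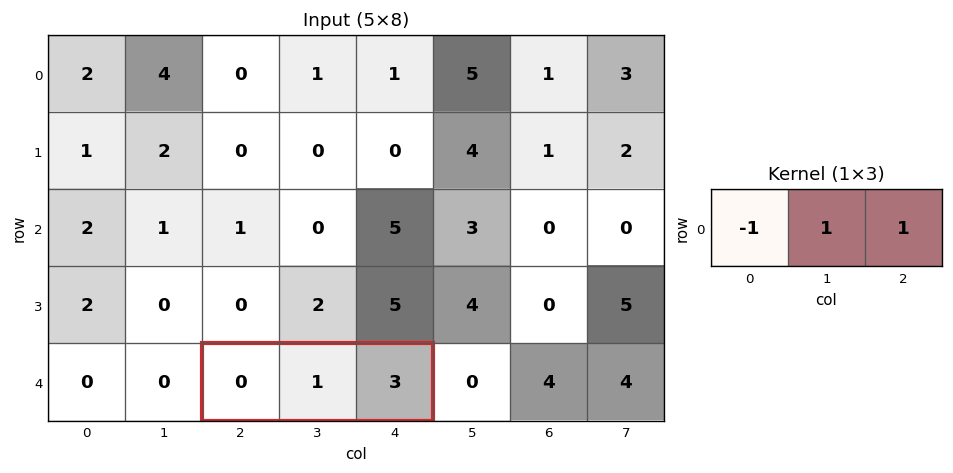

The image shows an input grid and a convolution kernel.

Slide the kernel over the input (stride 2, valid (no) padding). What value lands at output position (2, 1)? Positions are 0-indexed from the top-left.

The receptive field on the input at this output position is [0 1 3]. Elementwise product with the kernel and sum: 0·-1 + 1·1 + 3·1.

4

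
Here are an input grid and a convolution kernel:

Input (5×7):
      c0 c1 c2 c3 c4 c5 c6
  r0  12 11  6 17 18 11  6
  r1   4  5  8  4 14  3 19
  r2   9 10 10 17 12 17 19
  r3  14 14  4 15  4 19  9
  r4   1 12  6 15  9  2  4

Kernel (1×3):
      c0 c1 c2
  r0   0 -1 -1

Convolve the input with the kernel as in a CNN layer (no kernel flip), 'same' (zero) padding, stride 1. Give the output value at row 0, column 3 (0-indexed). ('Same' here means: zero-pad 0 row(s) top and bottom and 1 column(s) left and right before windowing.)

The receptive field on the zero-padded input at this output position is [6 17 18]. Elementwise product with the kernel and sum: 17·-1 + 18·-1.

-35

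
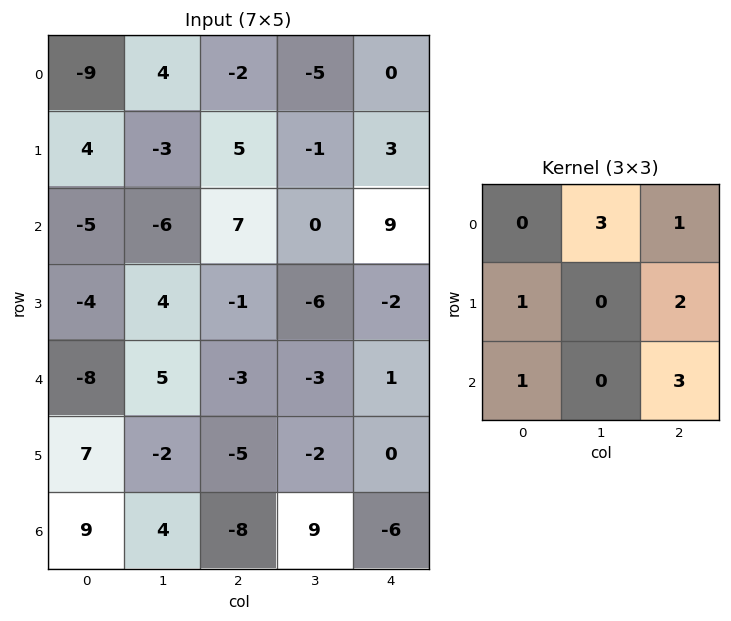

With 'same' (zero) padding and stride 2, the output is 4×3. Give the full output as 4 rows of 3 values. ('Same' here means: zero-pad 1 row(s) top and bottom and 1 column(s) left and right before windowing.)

-1 -12 -6
9 -6 3
-4 -18 -11
27 5 9

Output[0,0]: The receptive field on the zero-padded input at this output position is [0 0 0 / 0 -9 4 / 0 4 -3]. Elementwise product with the kernel and sum: 0·3 + 0·1 + 0·1 + 4·2 + 0·1 + -3·3.
Output[0,1]: The receptive field on the zero-padded input at this output position is [0 0 0 / 4 -2 -5 / -3 5 -1]. Elementwise product with the kernel and sum: 0·3 + 0·1 + 4·1 + -5·2 + -3·1 + -1·3.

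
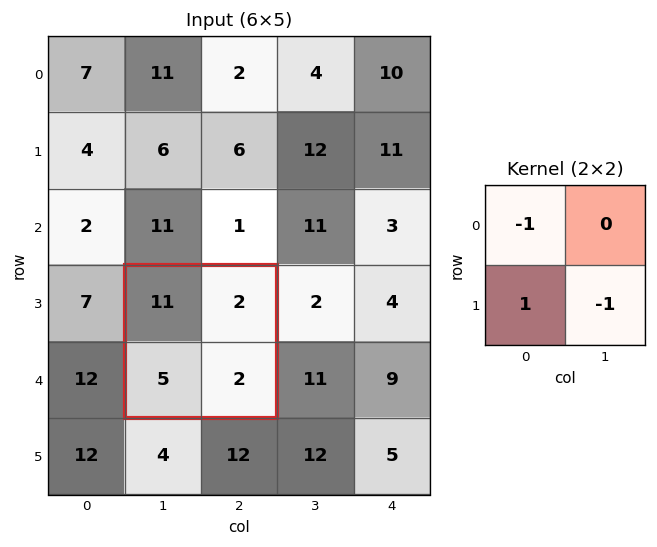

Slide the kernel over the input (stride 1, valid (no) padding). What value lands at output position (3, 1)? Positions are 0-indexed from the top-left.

-8

The receptive field on the input at this output position is [11 2 / 5 2]. Elementwise product with the kernel and sum: 11·-1 + 5·1 + 2·-1.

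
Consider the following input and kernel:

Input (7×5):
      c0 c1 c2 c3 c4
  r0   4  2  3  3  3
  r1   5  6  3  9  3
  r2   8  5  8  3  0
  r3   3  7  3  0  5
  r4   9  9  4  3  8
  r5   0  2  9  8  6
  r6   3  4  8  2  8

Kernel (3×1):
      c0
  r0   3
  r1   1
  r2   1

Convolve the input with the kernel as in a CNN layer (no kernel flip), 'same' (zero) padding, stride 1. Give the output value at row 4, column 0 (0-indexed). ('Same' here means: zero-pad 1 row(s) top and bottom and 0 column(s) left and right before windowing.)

18

The receptive field on the zero-padded input at this output position is [3 / 9 / 0]. Elementwise product with the kernel and sum: 3·3 + 9·1 + 0·1.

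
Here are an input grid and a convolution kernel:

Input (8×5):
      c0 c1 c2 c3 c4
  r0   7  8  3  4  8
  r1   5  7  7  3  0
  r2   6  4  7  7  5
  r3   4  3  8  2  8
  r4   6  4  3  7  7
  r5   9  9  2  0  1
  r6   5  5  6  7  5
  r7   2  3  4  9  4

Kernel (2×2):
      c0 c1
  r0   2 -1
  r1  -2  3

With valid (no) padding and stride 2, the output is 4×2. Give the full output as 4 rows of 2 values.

17 -3
9 -3
17 -5
10 24

Output[0,0]: The receptive field on the input at this output position is [7 8 / 5 7]. Elementwise product with the kernel and sum: 7·2 + 8·-1 + 5·-2 + 7·3.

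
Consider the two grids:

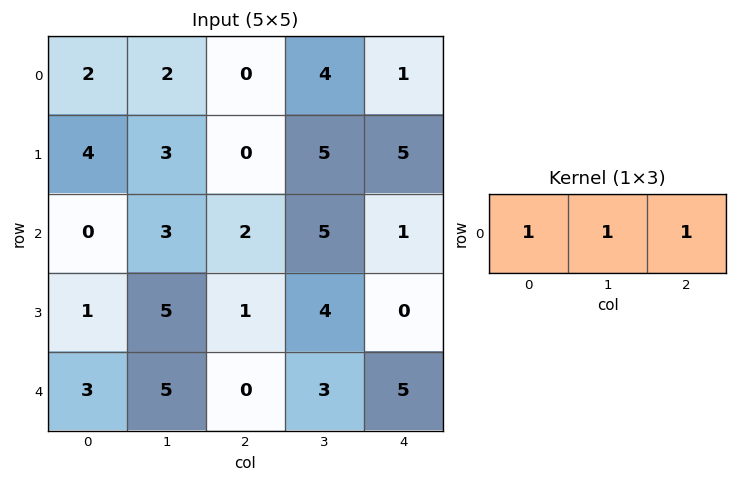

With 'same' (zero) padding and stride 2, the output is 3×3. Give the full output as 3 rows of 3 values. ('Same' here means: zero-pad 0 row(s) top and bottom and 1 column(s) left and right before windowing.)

Output[0,0]: The receptive field on the zero-padded input at this output position is [0 2 2]. Elementwise product with the kernel and sum: 0·1 + 2·1 + 2·1.

4 6 5
3 10 6
8 8 8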